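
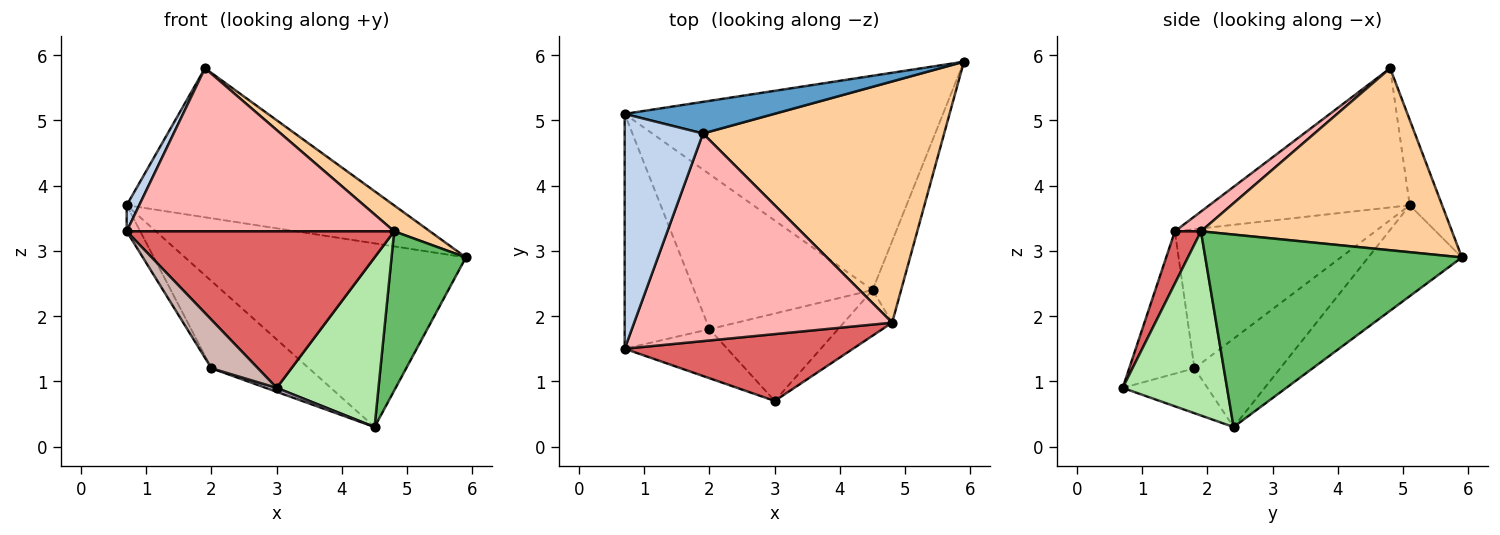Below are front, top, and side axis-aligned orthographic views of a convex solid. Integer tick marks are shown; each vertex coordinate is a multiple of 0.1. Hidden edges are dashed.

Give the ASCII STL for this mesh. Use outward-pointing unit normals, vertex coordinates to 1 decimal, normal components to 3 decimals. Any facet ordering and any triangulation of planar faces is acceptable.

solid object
 facet normal -0.118 0.971 0.206
  outer loop
   vertex 1.9 4.8 5.8
   vertex 5.9 5.9 2.9
   vertex 0.7 5.1 3.7
  endloop
 endfacet
 facet normal -0.870 -0.054 0.490
  outer loop
   vertex 0.7 1.5 3.3
   vertex 1.9 4.8 5.8
   vertex 0.7 5.1 3.7
  endloop
 endfacet
 facet normal -0.212 0.636 -0.742
  outer loop
   vertex 4.5 2.4 0.3
   vertex 0.7 5.1 3.7
   vertex 5.9 5.9 2.9
  endloop
 endfacet
 facet normal 0.600 -0.086 0.795
  outer loop
   vertex 4.8 1.9 3.3
   vertex 5.9 5.9 2.9
   vertex 1.9 4.8 5.8
  endloop
 endfacet
 facet normal 0.951 -0.276 -0.141
  outer loop
   vertex 4.8 1.9 3.3
   vertex 4.5 2.4 0.3
   vertex 5.9 5.9 2.9
  endloop
 endfacet
 facet normal 0.704 -0.686 -0.185
  outer loop
   vertex 4.8 1.9 3.3
   vertex 3.0 0.7 0.9
   vertex 4.5 2.4 0.3
  endloop
 endfacet
 facet normal 0.089 -0.916 0.391
  outer loop
   vertex 4.8 1.9 3.3
   vertex 0.7 1.5 3.3
   vertex 3.0 0.7 0.9
  endloop
 endfacet
 facet normal 0.060 -0.617 0.785
  outer loop
   vertex 4.8 1.9 3.3
   vertex 1.9 4.8 5.8
   vertex 0.7 1.5 3.3
  endloop
 endfacet
 facet normal -0.396 0.450 -0.800
  outer loop
   vertex 2.0 1.8 1.2
   vertex 0.7 5.1 3.7
   vertex 4.5 2.4 0.3
  endloop
 endfacet
 facet normal -0.329 -0.042 -0.943
  outer loop
   vertex 2.0 1.8 1.2
   vertex 4.5 2.4 0.3
   vertex 3.0 0.7 0.9
  endloop
 endfacet
 facet normal -0.853 0.058 -0.520
  outer loop
   vertex 2.0 1.8 1.2
   vertex 0.7 1.5 3.3
   vertex 0.7 5.1 3.7
  endloop
 endfacet
 facet normal -0.702 -0.500 -0.506
  outer loop
   vertex 2.0 1.8 1.2
   vertex 3.0 0.7 0.9
   vertex 0.7 1.5 3.3
  endloop
 endfacet
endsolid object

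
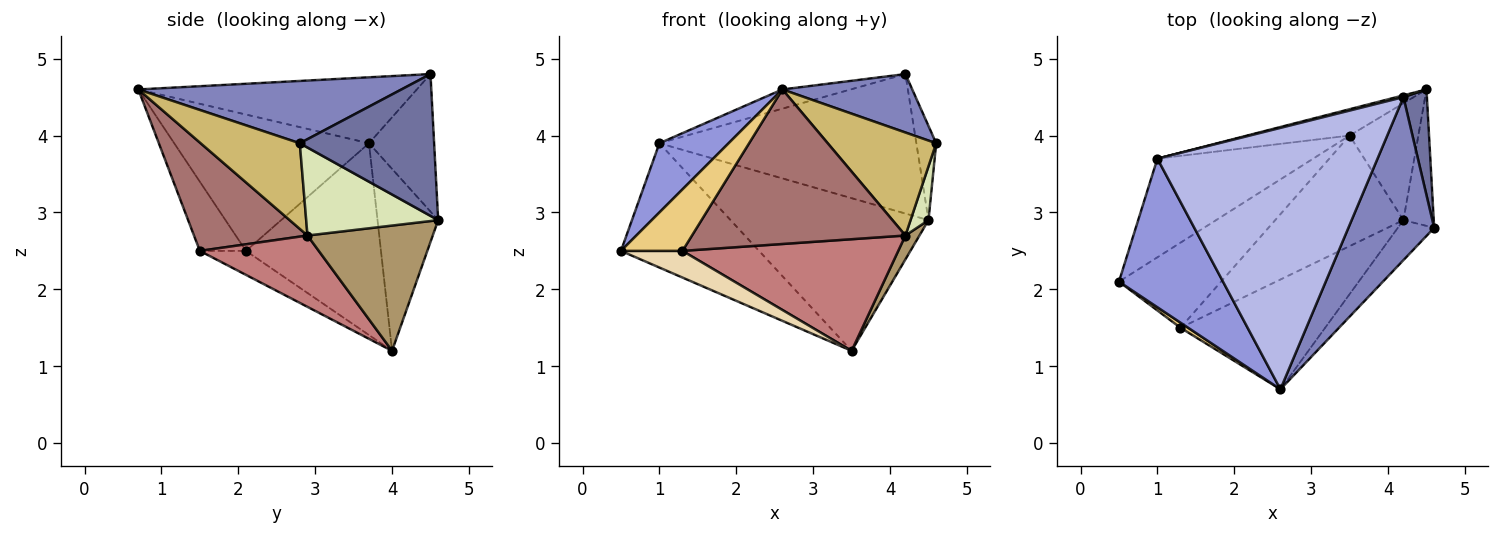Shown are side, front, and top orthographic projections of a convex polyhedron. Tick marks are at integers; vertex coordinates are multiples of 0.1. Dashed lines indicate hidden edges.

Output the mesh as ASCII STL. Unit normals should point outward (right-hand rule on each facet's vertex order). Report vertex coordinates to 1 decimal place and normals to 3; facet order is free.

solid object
 facet normal 0.976 0.144 0.162
  outer loop
   vertex 4.2 4.5 4.8
   vertex 4.6 2.8 3.9
   vertex 4.5 4.6 2.9
  endloop
 endfacet
 facet normal 0.564 -0.279 0.777
  outer loop
   vertex 2.6 0.7 4.6
   vertex 4.6 2.8 3.9
   vertex 4.2 4.5 4.8
  endloop
 endfacet
 facet normal -0.765 -0.272 0.584
  outer loop
   vertex 1.0 3.7 3.9
   vertex 0.5 2.1 2.5
   vertex 2.6 0.7 4.6
  endloop
 endfacet
 facet normal -0.286 0.070 0.956
  outer loop
   vertex 1.0 3.7 3.9
   vertex 2.6 0.7 4.6
   vertex 4.2 4.5 4.8
  endloop
 endfacet
 facet normal -0.608 0.622 -0.494
  outer loop
   vertex 1.0 3.7 3.9
   vertex 3.5 4.0 1.2
   vertex 0.5 2.1 2.5
  endloop
 endfacet
 facet normal -0.246 0.969 0.012
  outer loop
   vertex 1.0 3.7 3.9
   vertex 4.2 4.5 4.8
   vertex 4.5 4.6 2.9
  endloop
 endfacet
 facet normal -0.289 0.943 -0.163
  outer loop
   vertex 1.0 3.7 3.9
   vertex 4.5 4.6 2.9
   vertex 3.5 4.0 1.2
  endloop
 endfacet
 facet normal 0.938 -0.127 -0.323
  outer loop
   vertex 4.2 2.9 2.7
   vertex 4.5 4.6 2.9
   vertex 4.6 2.8 3.9
  endloop
 endfacet
 facet normal 0.872 -0.098 -0.479
  outer loop
   vertex 4.2 2.9 2.7
   vertex 3.5 4.0 1.2
   vertex 4.5 4.6 2.9
  endloop
 endfacet
 facet normal 0.649 -0.710 -0.275
  outer loop
   vertex 4.2 2.9 2.7
   vertex 4.6 2.8 3.9
   vertex 2.6 0.7 4.6
  endloop
 endfacet
 facet normal -0.599 -0.798 0.067
  outer loop
   vertex 1.3 1.5 2.5
   vertex 2.6 0.7 4.6
   vertex 0.5 2.1 2.5
  endloop
 endfacet
 facet normal -0.219 -0.292 -0.931
  outer loop
   vertex 1.3 1.5 2.5
   vertex 0.5 2.1 2.5
   vertex 3.5 4.0 1.2
  endloop
 endfacet
 facet normal 0.398 -0.748 -0.531
  outer loop
   vertex 1.3 1.5 2.5
   vertex 4.2 2.9 2.7
   vertex 2.6 0.7 4.6
  endloop
 endfacet
 facet normal 0.365 -0.662 -0.655
  outer loop
   vertex 1.3 1.5 2.5
   vertex 3.5 4.0 1.2
   vertex 4.2 2.9 2.7
  endloop
 endfacet
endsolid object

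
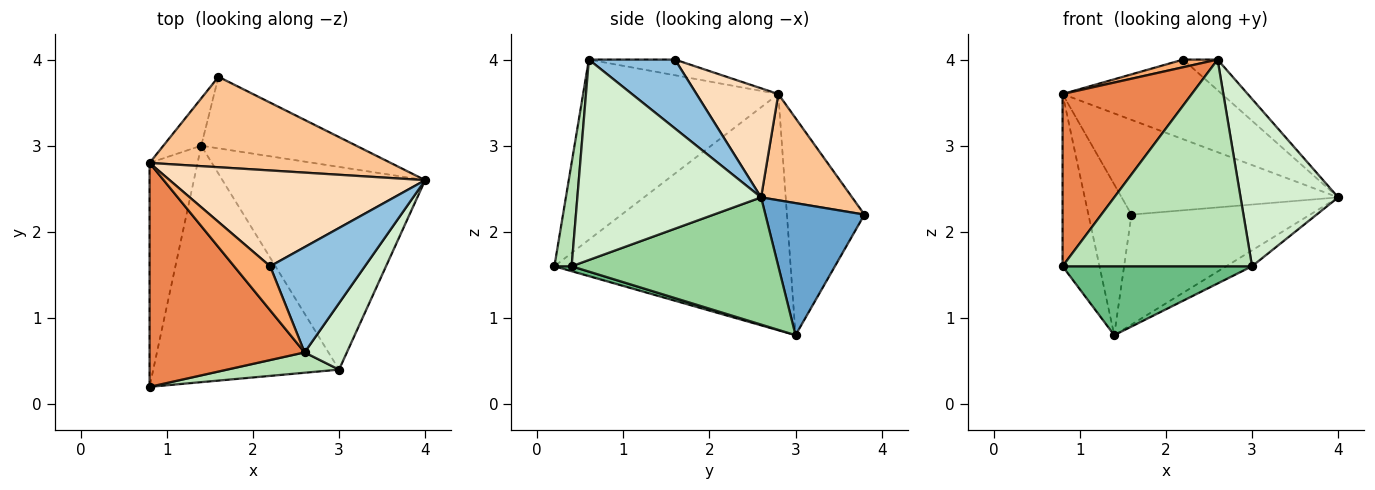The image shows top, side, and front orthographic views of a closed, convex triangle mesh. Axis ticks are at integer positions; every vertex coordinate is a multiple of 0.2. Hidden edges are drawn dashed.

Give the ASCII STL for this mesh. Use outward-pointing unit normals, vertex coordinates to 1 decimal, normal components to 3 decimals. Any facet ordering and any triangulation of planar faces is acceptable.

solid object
 facet normal 0.421 0.760 -0.495
  outer loop
   vertex 1.4 3.0 0.8
   vertex 1.6 3.8 2.2
   vertex 4.0 2.6 2.4
  endloop
 endfacet
 facet normal 0.573 0.229 0.787
  outer loop
   vertex 2.6 0.6 4.0
   vertex 4.0 2.6 2.4
   vertex 2.2 1.6 4.0
  endloop
 endfacet
 facet normal -0.969 0.151 -0.197
  outer loop
   vertex 0.8 2.8 3.6
   vertex 1.4 3.0 0.8
   vertex 0.8 0.2 1.6
  endloop
 endfacet
 facet normal -0.864 0.480 -0.151
  outer loop
   vertex 0.8 2.8 3.6
   vertex 1.6 3.8 2.2
   vertex 1.4 3.0 0.8
  endloop
 endfacet
 facet normal -0.678 -0.448 0.583
  outer loop
   vertex 0.8 2.8 3.6
   vertex 0.8 0.2 1.6
   vertex 2.6 0.6 4.0
  endloop
 endfacet
 facet normal -0.394 -0.157 0.906
  outer loop
   vertex 0.8 2.8 3.6
   vertex 2.6 0.6 4.0
   vertex 2.2 1.6 4.0
  endloop
 endfacet
 facet normal 0.291 0.692 0.661
  outer loop
   vertex 0.8 2.8 3.6
   vertex 4.0 2.6 2.4
   vertex 1.6 3.8 2.2
  endloop
 endfacet
 facet normal 0.312 0.607 0.731
  outer loop
   vertex 0.8 2.8 3.6
   vertex 2.2 1.6 4.0
   vertex 4.0 2.6 2.4
  endloop
 endfacet
 facet normal 0.025 -0.280 -0.960
  outer loop
   vertex 3.0 0.4 1.6
   vertex 0.8 0.2 1.6
   vertex 1.4 3.0 0.8
  endloop
 endfacet
 facet normal 0.530 0.066 -0.845
  outer loop
   vertex 3.0 0.4 1.6
   vertex 1.4 3.0 0.8
   vertex 4.0 2.6 2.4
  endloop
 endfacet
 facet normal 0.090 -0.991 0.098
  outer loop
   vertex 3.0 0.4 1.6
   vertex 2.6 0.6 4.0
   vertex 0.8 0.2 1.6
  endloop
 endfacet
 facet normal 0.868 -0.461 0.183
  outer loop
   vertex 3.0 0.4 1.6
   vertex 4.0 2.6 2.4
   vertex 2.6 0.6 4.0
  endloop
 endfacet
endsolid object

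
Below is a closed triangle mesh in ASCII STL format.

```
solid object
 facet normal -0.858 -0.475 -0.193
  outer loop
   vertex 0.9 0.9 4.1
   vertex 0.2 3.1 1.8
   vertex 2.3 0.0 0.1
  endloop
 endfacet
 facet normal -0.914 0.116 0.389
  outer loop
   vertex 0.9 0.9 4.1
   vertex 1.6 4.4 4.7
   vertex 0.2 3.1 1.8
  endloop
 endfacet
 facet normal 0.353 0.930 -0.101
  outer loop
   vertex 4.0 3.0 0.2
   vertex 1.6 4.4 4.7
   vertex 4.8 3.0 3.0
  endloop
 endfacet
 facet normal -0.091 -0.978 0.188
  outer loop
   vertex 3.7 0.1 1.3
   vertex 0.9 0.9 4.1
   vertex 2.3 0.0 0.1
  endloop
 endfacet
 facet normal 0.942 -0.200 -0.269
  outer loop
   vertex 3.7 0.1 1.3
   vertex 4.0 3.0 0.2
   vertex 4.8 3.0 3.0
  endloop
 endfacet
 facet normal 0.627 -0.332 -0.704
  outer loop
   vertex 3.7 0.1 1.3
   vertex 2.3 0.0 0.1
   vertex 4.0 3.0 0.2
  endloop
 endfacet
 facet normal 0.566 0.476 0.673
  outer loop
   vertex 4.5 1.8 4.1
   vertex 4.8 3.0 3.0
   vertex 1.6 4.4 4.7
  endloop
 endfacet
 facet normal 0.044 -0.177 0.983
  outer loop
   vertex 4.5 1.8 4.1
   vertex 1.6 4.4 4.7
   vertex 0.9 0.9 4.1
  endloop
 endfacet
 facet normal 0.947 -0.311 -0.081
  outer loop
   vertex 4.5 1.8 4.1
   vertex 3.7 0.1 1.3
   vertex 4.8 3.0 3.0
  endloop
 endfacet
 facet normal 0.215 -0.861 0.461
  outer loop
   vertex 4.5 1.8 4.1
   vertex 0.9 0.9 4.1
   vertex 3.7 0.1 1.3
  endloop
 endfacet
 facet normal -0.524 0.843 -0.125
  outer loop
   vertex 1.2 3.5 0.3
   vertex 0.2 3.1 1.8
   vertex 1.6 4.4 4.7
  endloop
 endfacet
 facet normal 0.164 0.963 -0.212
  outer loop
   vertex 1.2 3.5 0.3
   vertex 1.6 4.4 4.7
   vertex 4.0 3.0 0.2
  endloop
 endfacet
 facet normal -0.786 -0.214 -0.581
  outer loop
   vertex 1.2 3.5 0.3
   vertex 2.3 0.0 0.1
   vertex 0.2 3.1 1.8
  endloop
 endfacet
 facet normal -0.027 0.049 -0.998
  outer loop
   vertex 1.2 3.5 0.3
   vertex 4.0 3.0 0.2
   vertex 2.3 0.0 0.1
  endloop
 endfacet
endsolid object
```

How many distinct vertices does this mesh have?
9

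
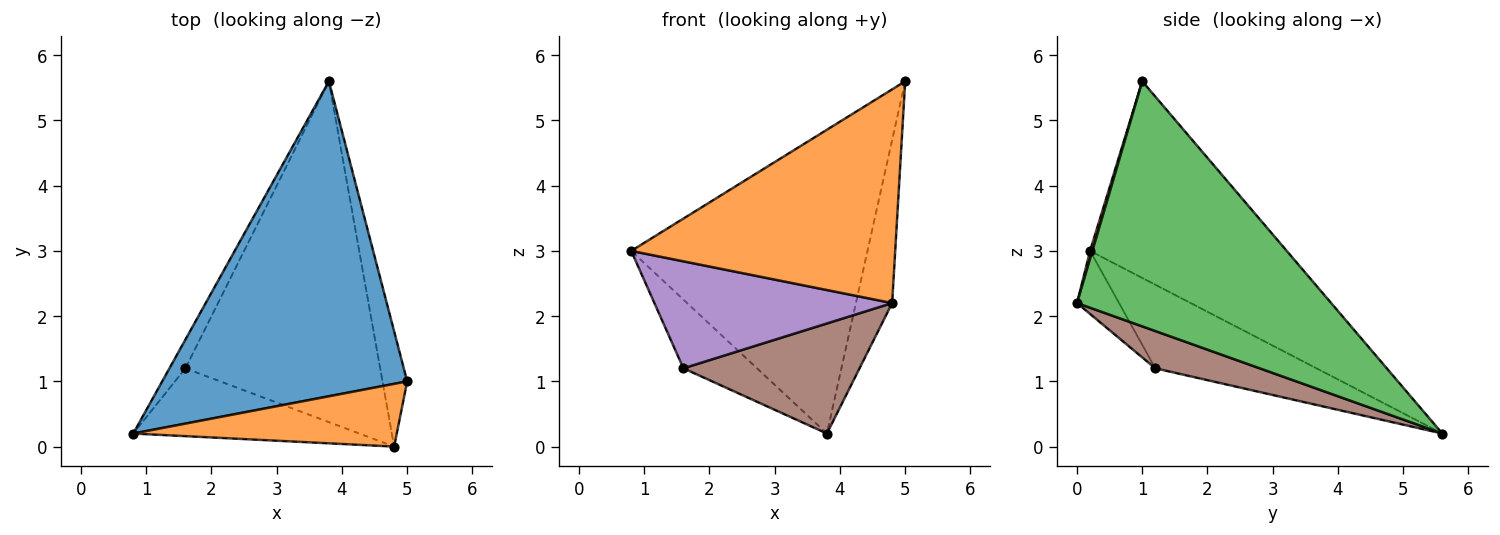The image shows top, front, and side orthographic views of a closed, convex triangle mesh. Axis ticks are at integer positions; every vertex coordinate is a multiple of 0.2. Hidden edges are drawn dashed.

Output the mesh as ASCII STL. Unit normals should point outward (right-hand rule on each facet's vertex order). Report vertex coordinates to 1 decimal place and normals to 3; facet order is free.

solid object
 facet normal -0.500 0.601 0.623
  outer loop
   vertex 3.8 5.6 0.2
   vertex 0.8 0.2 3.0
   vertex 5.0 1.0 5.6
  endloop
 endfacet
 facet normal 0.008 -0.959 0.282
  outer loop
   vertex 4.8 0.0 2.2
   vertex 5.0 1.0 5.6
   vertex 0.8 0.2 3.0
  endloop
 endfacet
 facet normal 0.985 0.140 -0.099
  outer loop
   vertex 4.8 0.0 2.2
   vertex 3.8 5.6 0.2
   vertex 5.0 1.0 5.6
  endloop
 endfacet
 facet normal -0.896 0.409 -0.171
  outer loop
   vertex 1.6 1.2 1.2
   vertex 0.8 0.2 3.0
   vertex 3.8 5.6 0.2
  endloop
 endfacet
 facet normal -0.148 -0.835 -0.530
  outer loop
   vertex 1.6 1.2 1.2
   vertex 4.8 0.0 2.2
   vertex 0.8 0.2 3.0
  endloop
 endfacet
 facet normal 0.179 -0.302 -0.936
  outer loop
   vertex 1.6 1.2 1.2
   vertex 3.8 5.6 0.2
   vertex 4.8 0.0 2.2
  endloop
 endfacet
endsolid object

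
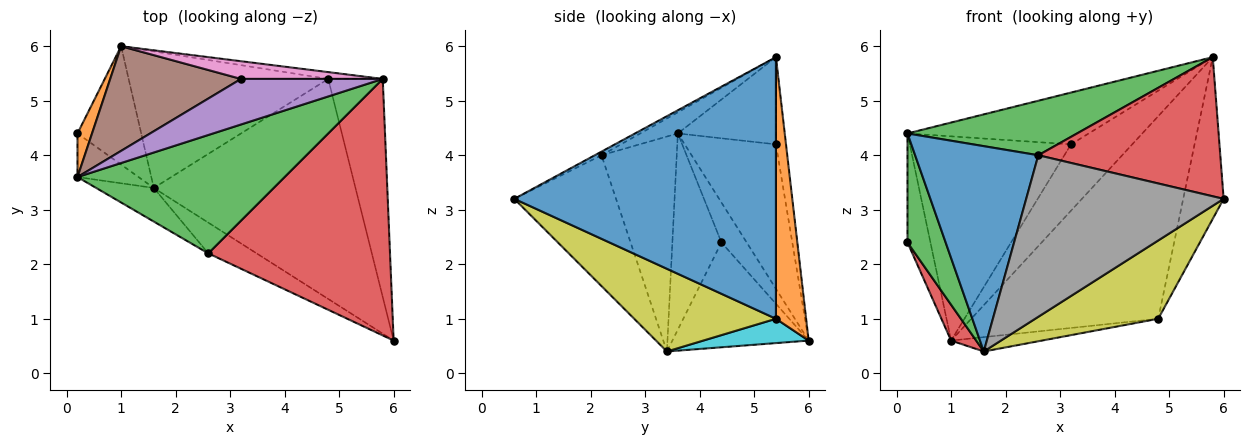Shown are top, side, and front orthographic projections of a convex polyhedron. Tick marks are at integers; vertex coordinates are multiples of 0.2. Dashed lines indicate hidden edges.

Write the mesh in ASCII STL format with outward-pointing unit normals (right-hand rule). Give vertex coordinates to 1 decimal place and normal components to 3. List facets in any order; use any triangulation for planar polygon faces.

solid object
 facet normal 0.968 0.150 -0.202
  outer loop
   vertex 4.8 5.4 1.0
   vertex 5.8 5.4 5.8
   vertex 6.0 0.6 3.2
  endloop
 endfacet
 facet normal 0.159 0.987 -0.033
  outer loop
   vertex 4.8 5.4 1.0
   vertex 1.0 6.0 0.6
   vertex 5.8 5.4 5.8
  endloop
 endfacet
 facet normal -0.092 -0.417 0.904
  outer loop
   vertex 2.6 2.2 4.0
   vertex 5.8 5.4 5.8
   vertex 0.2 3.6 4.4
  endloop
 endfacet
 facet normal -0.018 -0.477 0.879
  outer loop
   vertex 2.6 2.2 4.0
   vertex 6.0 0.6 3.2
   vertex 5.8 5.4 5.8
  endloop
 endfacet
 facet normal -0.377 0.696 0.612
  outer loop
   vertex 3.2 5.4 4.2
   vertex 0.2 3.6 4.4
   vertex 5.8 5.4 5.8
  endloop
 endfacet
 facet normal -0.450 0.795 0.407
  outer loop
   vertex 3.2 5.4 4.2
   vertex 1.0 6.0 0.6
   vertex 0.2 3.6 4.4
  endloop
 endfacet
 facet normal -0.157 0.954 0.255
  outer loop
   vertex 3.2 5.4 4.2
   vertex 5.8 5.4 5.8
   vertex 1.0 6.0 0.6
  endloop
 endfacet
 facet normal -0.452 -0.876 -0.167
  outer loop
   vertex 1.6 3.4 0.4
   vertex 6.0 0.6 3.2
   vertex 2.6 2.2 4.0
  endloop
 endfacet
 facet normal 0.360 -0.313 -0.879
  outer loop
   vertex 1.6 3.4 0.4
   vertex 4.8 5.4 1.0
   vertex 6.0 0.6 3.2
  endloop
 endfacet
 facet normal 0.120 0.104 -0.987
  outer loop
   vertex 1.6 3.4 0.4
   vertex 1.0 6.0 0.6
   vertex 4.8 5.4 1.0
  endloop
 endfacet
 facet normal -0.516 -0.845 -0.138
  outer loop
   vertex 1.6 3.4 0.4
   vertex 2.6 2.2 4.0
   vertex 0.2 3.6 4.4
  endloop
 endfacet
 facet normal -0.715 0.650 0.260
  outer loop
   vertex 0.2 4.4 2.4
   vertex 0.2 3.6 4.4
   vertex 1.0 6.0 0.6
  endloop
 endfacet
 facet normal -0.767 -0.596 -0.238
  outer loop
   vertex 0.2 4.4 2.4
   vertex 1.6 3.4 0.4
   vertex 0.2 3.6 4.4
  endloop
 endfacet
 facet normal -0.844 -0.155 -0.513
  outer loop
   vertex 0.2 4.4 2.4
   vertex 1.0 6.0 0.6
   vertex 1.6 3.4 0.4
  endloop
 endfacet
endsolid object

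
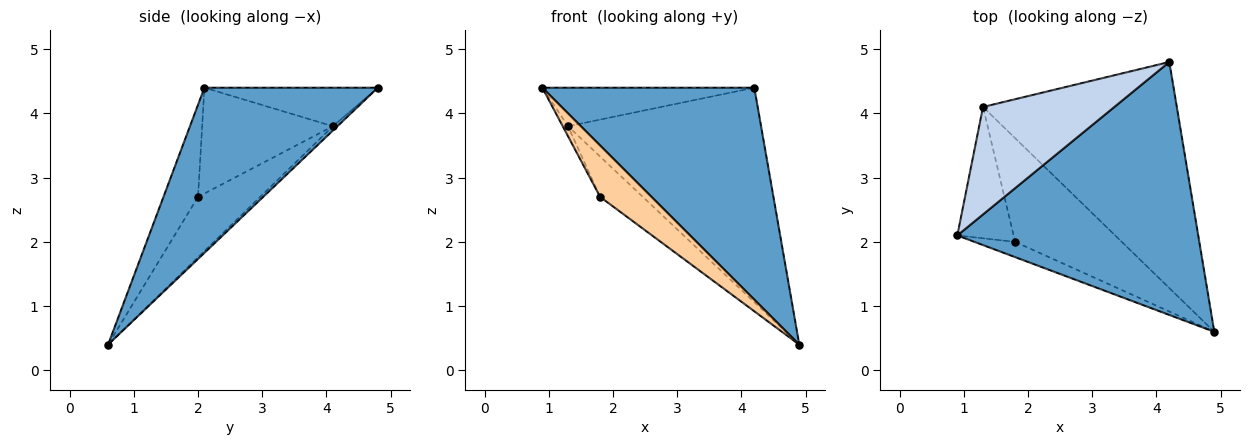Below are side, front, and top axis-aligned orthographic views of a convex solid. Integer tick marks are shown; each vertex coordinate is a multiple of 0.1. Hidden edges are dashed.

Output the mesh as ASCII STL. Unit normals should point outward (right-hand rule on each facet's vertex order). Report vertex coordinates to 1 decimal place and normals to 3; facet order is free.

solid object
 facet normal 0.465 -0.569 0.678
  outer loop
   vertex 4.2 4.8 4.4
   vertex 0.9 2.1 4.4
   vertex 4.9 0.6 0.4
  endloop
 endfacet
 facet normal -0.266 0.325 0.907
  outer loop
   vertex 1.3 4.1 3.8
   vertex 0.9 2.1 4.4
   vertex 4.2 4.8 4.4
  endloop
 endfacet
 facet normal -0.016 0.688 -0.725
  outer loop
   vertex 1.3 4.1 3.8
   vertex 4.2 4.8 4.4
   vertex 4.9 0.6 0.4
  endloop
 endfacet
 facet normal -0.541 -0.806 -0.239
  outer loop
   vertex 1.8 2.0 2.7
   vertex 4.9 0.6 0.4
   vertex 0.9 2.1 4.4
  endloop
 endfacet
 facet normal -0.882 0.036 -0.469
  outer loop
   vertex 1.8 2.0 2.7
   vertex 0.9 2.1 4.4
   vertex 1.3 4.1 3.8
  endloop
 endfacet
 facet normal -0.467 0.321 -0.824
  outer loop
   vertex 1.8 2.0 2.7
   vertex 1.3 4.1 3.8
   vertex 4.9 0.6 0.4
  endloop
 endfacet
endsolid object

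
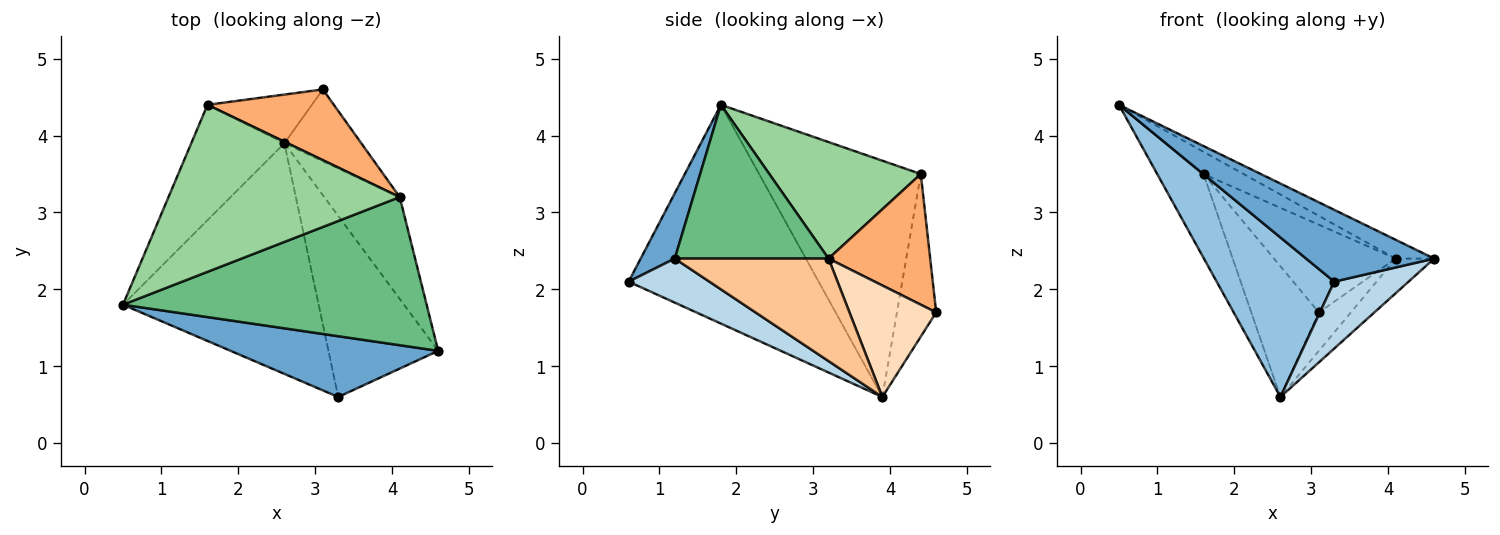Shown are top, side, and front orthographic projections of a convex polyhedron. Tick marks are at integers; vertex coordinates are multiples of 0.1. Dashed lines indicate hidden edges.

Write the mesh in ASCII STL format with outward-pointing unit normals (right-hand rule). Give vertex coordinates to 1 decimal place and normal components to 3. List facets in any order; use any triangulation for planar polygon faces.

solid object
 facet normal 0.199 -0.748 0.633
  outer loop
   vertex 3.3 0.6 2.1
   vertex 4.6 1.2 2.4
   vertex 0.5 1.8 4.4
  endloop
 endfacet
 facet normal -0.677 -0.419 -0.605
  outer loop
   vertex 3.3 0.6 2.1
   vertex 0.5 1.8 4.4
   vertex 2.6 3.9 0.6
  endloop
 endfacet
 facet normal 0.352 -0.324 -0.878
  outer loop
   vertex 3.3 0.6 2.1
   vertex 2.6 3.9 0.6
   vertex 4.6 1.2 2.4
  endloop
 endfacet
 facet normal -0.899 0.258 -0.354
  outer loop
   vertex 1.6 4.4 3.5
   vertex 2.6 3.9 0.6
   vertex 0.5 1.8 4.4
  endloop
 endfacet
 facet normal -0.478 0.823 -0.307
  outer loop
   vertex 1.6 4.4 3.5
   vertex 3.1 4.6 1.7
   vertex 2.6 3.9 0.6
  endloop
 endfacet
 facet normal 0.545 0.653 0.527
  outer loop
   vertex 4.1 3.2 2.4
   vertex 3.1 4.6 1.7
   vertex 1.6 4.4 3.5
  endloop
 endfacet
 facet normal 0.789 0.197 -0.581
  outer loop
   vertex 4.1 3.2 2.4
   vertex 4.6 1.2 2.4
   vertex 2.6 3.9 0.6
  endloop
 endfacet
 facet normal 0.788 0.291 -0.543
  outer loop
   vertex 4.1 3.2 2.4
   vertex 2.6 3.9 0.6
   vertex 3.1 4.6 1.7
  endloop
 endfacet
 facet normal 0.449 0.112 0.887
  outer loop
   vertex 4.1 3.2 2.4
   vertex 0.5 1.8 4.4
   vertex 4.6 1.2 2.4
  endloop
 endfacet
 facet normal 0.447 0.118 0.887
  outer loop
   vertex 4.1 3.2 2.4
   vertex 1.6 4.4 3.5
   vertex 0.5 1.8 4.4
  endloop
 endfacet
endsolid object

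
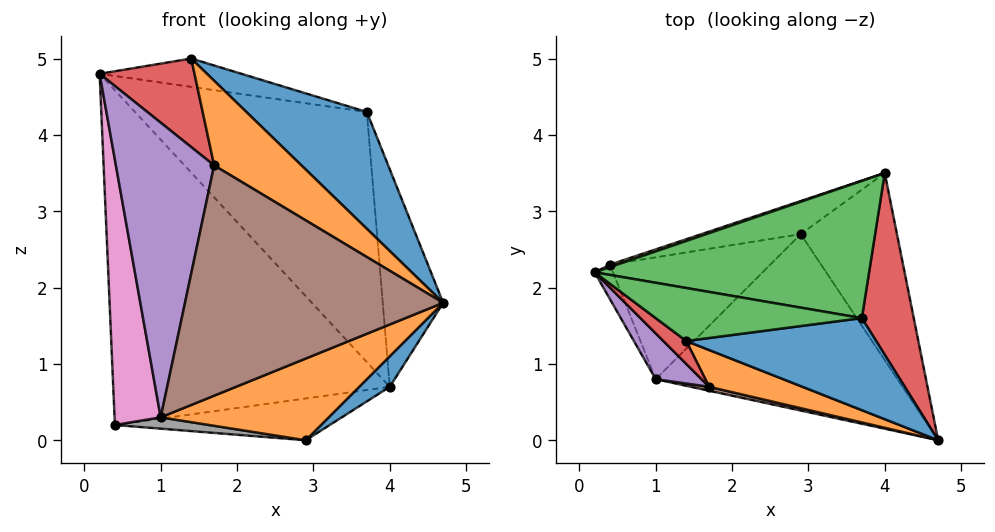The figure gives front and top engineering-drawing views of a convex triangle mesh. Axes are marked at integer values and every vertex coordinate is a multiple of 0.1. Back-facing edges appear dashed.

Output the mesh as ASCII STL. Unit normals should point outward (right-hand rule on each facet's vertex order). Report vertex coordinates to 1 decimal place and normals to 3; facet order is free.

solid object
 facet normal 0.598 -0.129 -0.791
  outer loop
   vertex 2.9 2.7 0.0
   vertex 4.0 3.5 0.7
   vertex 4.7 0.0 1.8
  endloop
 endfacet
 facet normal 0.267 -0.405 -0.874
  outer loop
   vertex 1.0 0.8 0.3
   vertex 2.9 2.7 0.0
   vertex 4.7 0.0 1.8
  endloop
 endfacet
 facet normal 0.214 0.856 0.470
  outer loop
   vertex 3.7 1.6 4.3
   vertex 4.0 3.5 0.7
   vertex 0.2 2.2 4.8
  endloop
 endfacet
 facet normal 0.943 0.256 0.214
  outer loop
   vertex 3.7 1.6 4.3
   vertex 4.7 0.0 1.8
   vertex 4.0 3.5 0.7
  endloop
 endfacet
 facet normal -0.654 -0.747 0.116
  outer loop
   vertex 1.7 0.7 3.6
   vertex 0.2 2.2 4.8
   vertex 1.0 0.8 0.3
  endloop
 endfacet
 facet normal -0.218 -0.976 0.017
  outer loop
   vertex 1.7 0.7 3.6
   vertex 1.0 0.8 0.3
   vertex 4.7 0.0 1.8
  endloop
 endfacet
 facet normal -0.926 -0.374 -0.048
  outer loop
   vertex 0.4 2.3 0.2
   vertex 1.0 0.8 0.3
   vertex 0.2 2.2 4.8
  endloop
 endfacet
 facet normal -0.065 -0.092 -0.994
  outer loop
   vertex 0.4 2.3 0.2
   vertex 2.9 2.7 0.0
   vertex 1.0 0.8 0.3
  endloop
 endfacet
 facet normal -0.317 0.948 0.007
  outer loop
   vertex 0.4 2.3 0.2
   vertex 0.2 2.2 4.8
   vertex 4.0 3.5 0.7
  endloop
 endfacet
 facet normal -0.172 0.772 -0.612
  outer loop
   vertex 0.4 2.3 0.2
   vertex 4.0 3.5 0.7
   vertex 2.9 2.7 0.0
  endloop
 endfacet
 facet normal 0.279 -0.754 0.594
  outer loop
   vertex 1.4 1.3 5.0
   vertex 4.7 0.0 1.8
   vertex 3.7 1.6 4.3
  endloop
 endfacet
 facet normal 0.025 -0.917 0.398
  outer loop
   vertex 1.4 1.3 5.0
   vertex 1.7 0.7 3.6
   vertex 4.7 0.0 1.8
  endloop
 endfacet
 facet normal 0.203 0.462 0.863
  outer loop
   vertex 1.4 1.3 5.0
   vertex 3.7 1.6 4.3
   vertex 0.2 2.2 4.8
  endloop
 endfacet
 facet normal -0.609 -0.768 0.199
  outer loop
   vertex 1.4 1.3 5.0
   vertex 0.2 2.2 4.8
   vertex 1.7 0.7 3.6
  endloop
 endfacet
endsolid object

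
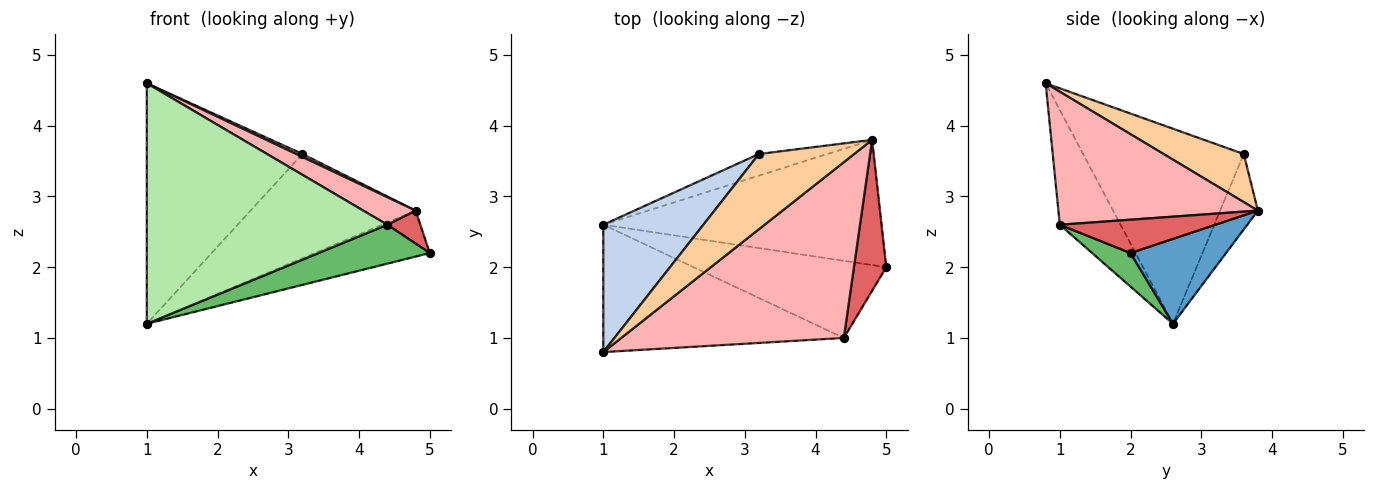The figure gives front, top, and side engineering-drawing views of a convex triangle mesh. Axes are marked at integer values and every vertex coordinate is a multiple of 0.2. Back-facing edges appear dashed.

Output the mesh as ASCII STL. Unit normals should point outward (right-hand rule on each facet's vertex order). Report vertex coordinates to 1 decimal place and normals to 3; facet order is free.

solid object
 facet normal 0.275 0.331 -0.902
  outer loop
   vertex 4.8 3.8 2.8
   vertex 5.0 2.0 2.2
   vertex 1.0 2.6 1.2
  endloop
 endfacet
 facet normal -0.674 0.653 0.346
  outer loop
   vertex 3.2 3.6 3.6
   vertex 1.0 2.6 1.2
   vertex 1.0 0.8 4.6
  endloop
 endfacet
 facet normal -0.218 0.956 -0.198
  outer loop
   vertex 3.2 3.6 3.6
   vertex 4.8 3.8 2.8
   vertex 1.0 2.6 1.2
  endloop
 endfacet
 facet normal 0.450 -0.035 0.892
  outer loop
   vertex 3.2 3.6 3.6
   vertex 1.0 0.8 4.6
   vertex 4.8 3.8 2.8
  endloop
 endfacet
 facet normal 0.154 -0.445 -0.882
  outer loop
   vertex 4.4 1.0 2.6
   vertex 1.0 2.6 1.2
   vertex 5.0 2.0 2.2
  endloop
 endfacet
 facet normal -0.218 -0.863 -0.457
  outer loop
   vertex 4.4 1.0 2.6
   vertex 1.0 0.8 4.6
   vertex 1.0 2.6 1.2
  endloop
 endfacet
 facet normal 0.710 -0.151 0.688
  outer loop
   vertex 4.4 1.0 2.6
   vertex 5.0 2.0 2.2
   vertex 4.8 3.8 2.8
  endloop
 endfacet
 facet normal 0.508 -0.133 0.851
  outer loop
   vertex 4.4 1.0 2.6
   vertex 4.8 3.8 2.8
   vertex 1.0 0.8 4.6
  endloop
 endfacet
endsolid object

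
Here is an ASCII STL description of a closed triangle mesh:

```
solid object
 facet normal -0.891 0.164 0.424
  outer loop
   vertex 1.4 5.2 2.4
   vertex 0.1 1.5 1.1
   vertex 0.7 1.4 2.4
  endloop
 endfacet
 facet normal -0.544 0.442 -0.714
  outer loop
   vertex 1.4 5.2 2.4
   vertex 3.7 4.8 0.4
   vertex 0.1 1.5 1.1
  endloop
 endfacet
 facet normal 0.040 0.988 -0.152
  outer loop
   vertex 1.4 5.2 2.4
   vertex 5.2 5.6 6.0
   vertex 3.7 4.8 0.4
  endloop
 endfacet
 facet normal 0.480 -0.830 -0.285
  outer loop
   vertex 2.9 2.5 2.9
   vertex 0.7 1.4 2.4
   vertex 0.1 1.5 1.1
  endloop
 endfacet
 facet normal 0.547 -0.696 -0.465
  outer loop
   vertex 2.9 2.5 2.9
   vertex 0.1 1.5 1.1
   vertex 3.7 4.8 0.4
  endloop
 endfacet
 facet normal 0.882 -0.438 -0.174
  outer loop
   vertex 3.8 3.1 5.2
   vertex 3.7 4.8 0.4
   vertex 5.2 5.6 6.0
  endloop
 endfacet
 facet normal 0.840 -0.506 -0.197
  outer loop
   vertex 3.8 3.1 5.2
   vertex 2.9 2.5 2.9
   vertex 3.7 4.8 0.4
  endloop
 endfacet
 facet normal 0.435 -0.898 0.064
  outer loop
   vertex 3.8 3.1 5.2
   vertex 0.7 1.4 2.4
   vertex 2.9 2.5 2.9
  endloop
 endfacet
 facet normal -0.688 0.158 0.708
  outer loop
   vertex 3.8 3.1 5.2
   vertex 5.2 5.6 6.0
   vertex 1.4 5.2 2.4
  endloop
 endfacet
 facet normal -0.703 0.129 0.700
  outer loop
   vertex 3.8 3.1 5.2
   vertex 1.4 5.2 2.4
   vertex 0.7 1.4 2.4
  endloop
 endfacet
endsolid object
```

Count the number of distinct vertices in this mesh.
7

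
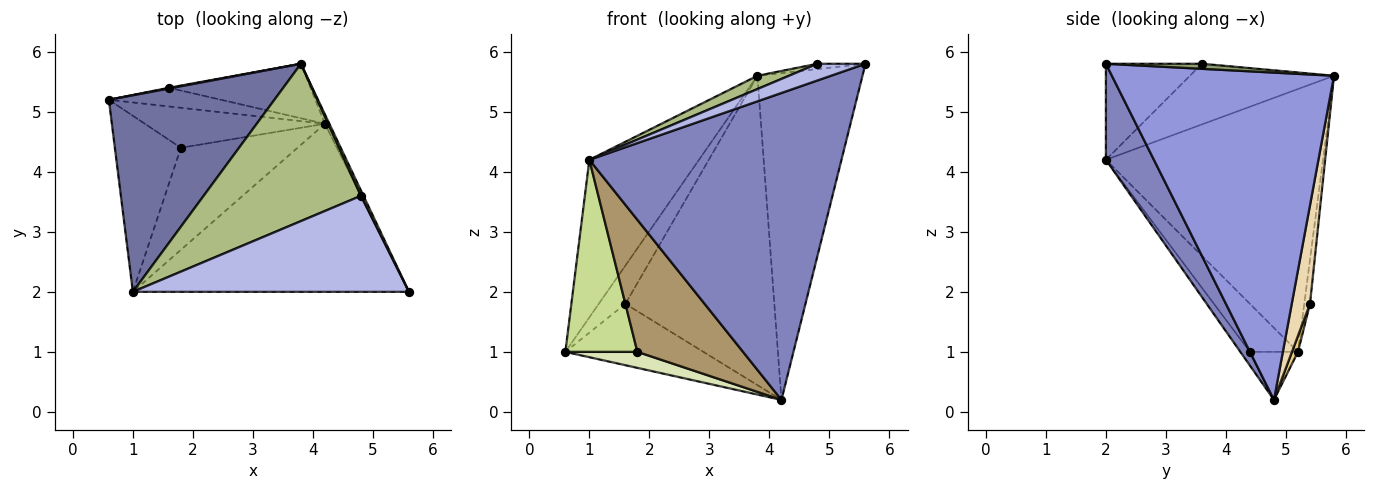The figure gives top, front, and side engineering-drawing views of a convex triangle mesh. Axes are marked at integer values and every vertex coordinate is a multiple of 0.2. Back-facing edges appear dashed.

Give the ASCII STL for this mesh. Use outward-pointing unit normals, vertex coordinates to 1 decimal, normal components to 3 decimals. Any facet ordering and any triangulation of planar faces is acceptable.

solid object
 facet normal -0.778 0.393 0.490
  outer loop
   vertex 3.8 5.8 5.6
   vertex 0.6 5.2 1.0
   vertex 1.0 2.0 4.2
  endloop
 endfacet
 facet normal 0.165 -0.865 -0.474
  outer loop
   vertex 4.2 4.8 0.2
   vertex 5.6 2.0 5.8
   vertex 1.0 2.0 4.2
  endloop
 endfacet
 facet normal 0.904 0.428 -0.012
  outer loop
   vertex 4.2 4.8 0.2
   vertex 3.8 5.8 5.6
   vertex 5.6 2.0 5.8
  endloop
 endfacet
 facet normal -0.324 -0.162 0.932
  outer loop
   vertex 4.8 3.6 5.8
   vertex 1.0 2.0 4.2
   vertex 5.6 2.0 5.8
  endloop
 endfacet
 facet normal 0.816 0.408 0.408
  outer loop
   vertex 4.8 3.6 5.8
   vertex 5.6 2.0 5.8
   vertex 3.8 5.8 5.6
  endloop
 endfacet
 facet normal -0.359 -0.078 0.930
  outer loop
   vertex 4.8 3.6 5.8
   vertex 3.8 5.8 5.6
   vertex 1.0 2.0 4.2
  endloop
 endfacet
 facet normal -0.441 -0.662 -0.606
  outer loop
   vertex 1.8 4.4 1.0
   vertex 1.0 2.0 4.2
   vertex 0.6 5.2 1.0
  endloop
 endfacet
 facet normal -0.240 -0.361 -0.901
  outer loop
   vertex 1.8 4.4 1.0
   vertex 0.6 5.2 1.0
   vertex 4.2 4.8 0.2
  endloop
 endfacet
 facet normal -0.072 -0.789 -0.610
  outer loop
   vertex 1.8 4.4 1.0
   vertex 4.2 4.8 0.2
   vertex 1.0 2.0 4.2
  endloop
 endfacet
 facet normal -0.211 0.977 0.019
  outer loop
   vertex 1.6 5.4 1.8
   vertex 0.6 5.2 1.0
   vertex 3.8 5.8 5.6
  endloop
 endfacet
 facet normal 0.042 0.956 -0.291
  outer loop
   vertex 1.6 5.4 1.8
   vertex 4.2 4.8 0.2
   vertex 0.6 5.2 1.0
  endloop
 endfacet
 facet normal 0.120 0.978 -0.172
  outer loop
   vertex 1.6 5.4 1.8
   vertex 3.8 5.8 5.6
   vertex 4.2 4.8 0.2
  endloop
 endfacet
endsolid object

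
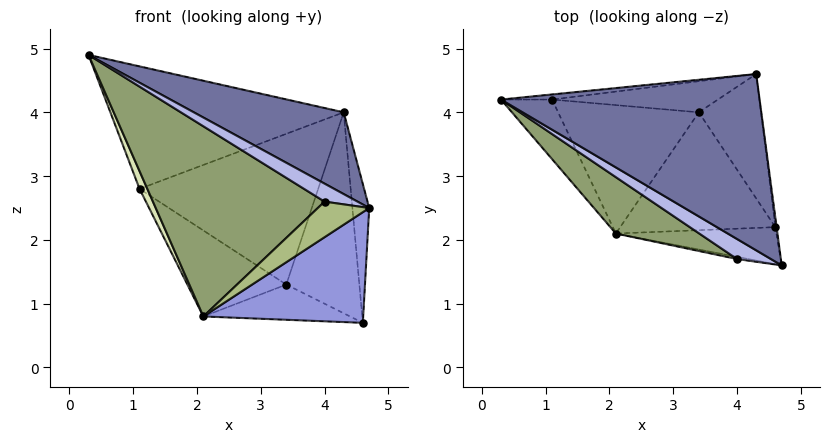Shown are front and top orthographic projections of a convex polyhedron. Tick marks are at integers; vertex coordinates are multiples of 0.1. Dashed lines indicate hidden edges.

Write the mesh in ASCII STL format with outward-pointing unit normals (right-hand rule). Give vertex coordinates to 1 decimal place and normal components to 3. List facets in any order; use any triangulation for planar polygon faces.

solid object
 facet normal 0.239 -0.409 0.881
  outer loop
   vertex 4.3 4.6 4.0
   vertex 0.3 4.2 4.9
   vertex 4.7 1.6 2.5
  endloop
 endfacet
 facet normal 0.991 0.137 -0.009
  outer loop
   vertex 4.6 2.2 0.7
   vertex 4.3 4.6 4.0
   vertex 4.7 1.6 2.5
  endloop
 endfacet
 facet normal 0.025 -0.948 -0.317
  outer loop
   vertex 2.1 2.1 0.8
   vertex 4.6 2.2 0.7
   vertex 4.7 1.6 2.5
  endloop
 endfacet
 facet normal 0.011 -0.668 0.744
  outer loop
   vertex 4.0 1.7 2.6
   vertex 4.7 1.6 2.5
   vertex 0.3 4.2 4.9
  endloop
 endfacet
 facet normal -0.426 -0.867 0.257
  outer loop
   vertex 4.0 1.7 2.6
   vertex 0.3 4.2 4.9
   vertex 2.1 2.1 0.8
  endloop
 endfacet
 facet normal -0.150 -0.987 -0.061
  outer loop
   vertex 4.0 1.7 2.6
   vertex 2.1 2.1 0.8
   vertex 4.7 1.6 2.5
  endloop
 endfacet
 facet normal -0.109 0.993 -0.041
  outer loop
   vertex 1.1 4.2 2.8
   vertex 0.3 4.2 4.9
   vertex 4.3 4.6 4.0
  endloop
 endfacet
 facet normal -0.929 -0.105 -0.354
  outer loop
   vertex 1.1 4.2 2.8
   vertex 2.1 2.1 0.8
   vertex 0.3 4.2 4.9
  endloop
 endfacet
 facet normal -0.050 0.286 -0.957
  outer loop
   vertex 3.4 4.0 1.3
   vertex 4.6 2.2 0.7
   vertex 2.1 2.1 0.8
  endloop
 endfacet
 facet normal -0.443 0.499 -0.745
  outer loop
   vertex 3.4 4.0 1.3
   vertex 2.1 2.1 0.8
   vertex 1.1 4.2 2.8
  endloop
 endfacet
 facet normal 0.711 0.598 -0.370
  outer loop
   vertex 3.4 4.0 1.3
   vertex 4.3 4.6 4.0
   vertex 4.6 2.2 0.7
  endloop
 endfacet
 facet normal -0.047 0.978 -0.202
  outer loop
   vertex 3.4 4.0 1.3
   vertex 1.1 4.2 2.8
   vertex 4.3 4.6 4.0
  endloop
 endfacet
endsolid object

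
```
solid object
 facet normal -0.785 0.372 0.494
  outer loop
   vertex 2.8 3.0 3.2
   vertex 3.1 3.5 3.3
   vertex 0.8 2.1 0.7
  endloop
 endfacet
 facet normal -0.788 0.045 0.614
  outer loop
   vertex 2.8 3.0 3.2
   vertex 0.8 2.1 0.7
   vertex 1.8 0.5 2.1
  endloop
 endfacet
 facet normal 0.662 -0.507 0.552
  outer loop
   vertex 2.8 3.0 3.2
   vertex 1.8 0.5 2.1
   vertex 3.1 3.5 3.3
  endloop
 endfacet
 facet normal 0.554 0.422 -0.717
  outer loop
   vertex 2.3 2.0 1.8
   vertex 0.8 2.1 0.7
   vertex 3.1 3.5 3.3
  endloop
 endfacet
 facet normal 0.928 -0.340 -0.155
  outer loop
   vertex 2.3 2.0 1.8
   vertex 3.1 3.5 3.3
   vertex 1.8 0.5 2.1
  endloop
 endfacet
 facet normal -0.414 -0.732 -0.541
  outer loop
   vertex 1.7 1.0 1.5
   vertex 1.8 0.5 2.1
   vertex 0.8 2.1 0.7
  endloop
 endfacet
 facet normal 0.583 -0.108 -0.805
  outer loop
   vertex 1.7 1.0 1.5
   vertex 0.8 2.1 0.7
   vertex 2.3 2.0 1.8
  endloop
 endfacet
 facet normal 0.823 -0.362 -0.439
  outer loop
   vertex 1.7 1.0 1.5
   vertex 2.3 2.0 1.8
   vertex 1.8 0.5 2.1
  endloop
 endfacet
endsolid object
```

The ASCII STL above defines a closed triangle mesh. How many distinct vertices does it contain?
6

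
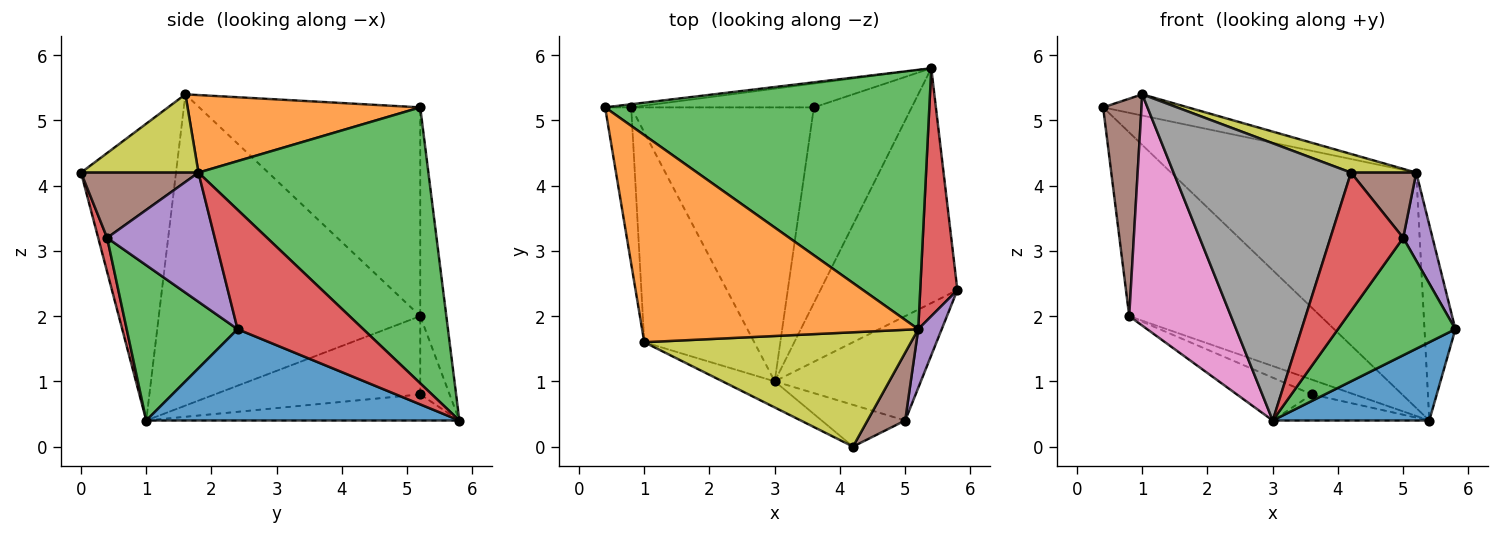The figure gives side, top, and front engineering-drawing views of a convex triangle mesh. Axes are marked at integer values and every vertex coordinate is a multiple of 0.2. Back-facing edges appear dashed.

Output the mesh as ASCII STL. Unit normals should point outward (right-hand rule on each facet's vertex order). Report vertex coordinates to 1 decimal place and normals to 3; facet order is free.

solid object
 facet normal 0.535 -0.267 -0.802
  outer loop
   vertex 5.4 5.8 0.4
   vertex 5.8 2.4 1.8
   vertex 3.0 1.0 0.4
  endloop
 endfacet
 facet normal 0.269 0.098 0.958
  outer loop
   vertex 5.2 1.8 4.2
   vertex 0.4 5.2 5.2
   vertex 1.0 1.6 5.4
  endloop
 endfacet
 facet normal 0.533 0.569 0.626
  outer loop
   vertex 5.2 1.8 4.2
   vertex 5.4 5.8 0.4
   vertex 0.4 5.2 5.2
  endloop
 endfacet
 facet normal 0.929 0.229 0.290
  outer loop
   vertex 5.2 1.8 4.2
   vertex 5.8 2.4 1.8
   vertex 5.4 5.8 0.4
  endloop
 endfacet
 facet normal -0.135 0.991 -0.017
  outer loop
   vertex 0.8 5.2 2.0
   vertex 0.4 5.2 5.2
   vertex 5.4 5.8 0.4
  endloop
 endfacet
 facet normal -0.978 -0.170 -0.122
  outer loop
   vertex 0.8 5.2 2.0
   vertex 1.0 1.6 5.4
   vertex 0.4 5.2 5.2
  endloop
 endfacet
 facet normal -0.885 -0.345 -0.313
  outer loop
   vertex 0.8 5.2 2.0
   vertex 3.0 1.0 0.4
   vertex 1.0 1.6 5.4
  endloop
 endfacet
 facet normal -0.470 -0.879 -0.083
  outer loop
   vertex 4.2 0.0 4.2
   vertex 1.0 1.6 5.4
   vertex 3.0 1.0 0.4
  endloop
 endfacet
 facet normal 0.278 -0.155 0.948
  outer loop
   vertex 4.2 0.0 4.2
   vertex 5.2 1.8 4.2
   vertex 1.0 1.6 5.4
  endloop
 endfacet
 facet normal -0.256 0.128 -0.958
  outer loop
   vertex 3.6 5.2 0.8
   vertex 5.4 5.8 0.4
   vertex 3.0 1.0 0.4
  endloop
 endfacet
 facet normal -0.390 0.142 -0.910
  outer loop
   vertex 3.6 5.2 0.8
   vertex 3.0 1.0 0.4
   vertex 0.8 5.2 2.0
  endloop
 endfacet
 facet normal -0.342 0.495 -0.799
  outer loop
   vertex 3.6 5.2 0.8
   vertex 0.8 5.2 2.0
   vertex 5.4 5.8 0.4
  endloop
 endfacet
 facet normal 0.577 -0.611 -0.543
  outer loop
   vertex 5.0 0.4 3.2
   vertex 3.0 1.0 0.4
   vertex 5.8 2.4 1.8
  endloop
 endfacet
 facet normal 0.117 -0.951 -0.287
  outer loop
   vertex 5.0 0.4 3.2
   vertex 4.2 0.0 4.2
   vertex 3.0 1.0 0.4
  endloop
 endfacet
 facet normal 0.950 -0.259 0.173
  outer loop
   vertex 5.0 0.4 3.2
   vertex 5.8 2.4 1.8
   vertex 5.2 1.8 4.2
  endloop
 endfacet
 facet normal 0.780 -0.433 0.451
  outer loop
   vertex 5.0 0.4 3.2
   vertex 5.2 1.8 4.2
   vertex 4.2 0.0 4.2
  endloop
 endfacet
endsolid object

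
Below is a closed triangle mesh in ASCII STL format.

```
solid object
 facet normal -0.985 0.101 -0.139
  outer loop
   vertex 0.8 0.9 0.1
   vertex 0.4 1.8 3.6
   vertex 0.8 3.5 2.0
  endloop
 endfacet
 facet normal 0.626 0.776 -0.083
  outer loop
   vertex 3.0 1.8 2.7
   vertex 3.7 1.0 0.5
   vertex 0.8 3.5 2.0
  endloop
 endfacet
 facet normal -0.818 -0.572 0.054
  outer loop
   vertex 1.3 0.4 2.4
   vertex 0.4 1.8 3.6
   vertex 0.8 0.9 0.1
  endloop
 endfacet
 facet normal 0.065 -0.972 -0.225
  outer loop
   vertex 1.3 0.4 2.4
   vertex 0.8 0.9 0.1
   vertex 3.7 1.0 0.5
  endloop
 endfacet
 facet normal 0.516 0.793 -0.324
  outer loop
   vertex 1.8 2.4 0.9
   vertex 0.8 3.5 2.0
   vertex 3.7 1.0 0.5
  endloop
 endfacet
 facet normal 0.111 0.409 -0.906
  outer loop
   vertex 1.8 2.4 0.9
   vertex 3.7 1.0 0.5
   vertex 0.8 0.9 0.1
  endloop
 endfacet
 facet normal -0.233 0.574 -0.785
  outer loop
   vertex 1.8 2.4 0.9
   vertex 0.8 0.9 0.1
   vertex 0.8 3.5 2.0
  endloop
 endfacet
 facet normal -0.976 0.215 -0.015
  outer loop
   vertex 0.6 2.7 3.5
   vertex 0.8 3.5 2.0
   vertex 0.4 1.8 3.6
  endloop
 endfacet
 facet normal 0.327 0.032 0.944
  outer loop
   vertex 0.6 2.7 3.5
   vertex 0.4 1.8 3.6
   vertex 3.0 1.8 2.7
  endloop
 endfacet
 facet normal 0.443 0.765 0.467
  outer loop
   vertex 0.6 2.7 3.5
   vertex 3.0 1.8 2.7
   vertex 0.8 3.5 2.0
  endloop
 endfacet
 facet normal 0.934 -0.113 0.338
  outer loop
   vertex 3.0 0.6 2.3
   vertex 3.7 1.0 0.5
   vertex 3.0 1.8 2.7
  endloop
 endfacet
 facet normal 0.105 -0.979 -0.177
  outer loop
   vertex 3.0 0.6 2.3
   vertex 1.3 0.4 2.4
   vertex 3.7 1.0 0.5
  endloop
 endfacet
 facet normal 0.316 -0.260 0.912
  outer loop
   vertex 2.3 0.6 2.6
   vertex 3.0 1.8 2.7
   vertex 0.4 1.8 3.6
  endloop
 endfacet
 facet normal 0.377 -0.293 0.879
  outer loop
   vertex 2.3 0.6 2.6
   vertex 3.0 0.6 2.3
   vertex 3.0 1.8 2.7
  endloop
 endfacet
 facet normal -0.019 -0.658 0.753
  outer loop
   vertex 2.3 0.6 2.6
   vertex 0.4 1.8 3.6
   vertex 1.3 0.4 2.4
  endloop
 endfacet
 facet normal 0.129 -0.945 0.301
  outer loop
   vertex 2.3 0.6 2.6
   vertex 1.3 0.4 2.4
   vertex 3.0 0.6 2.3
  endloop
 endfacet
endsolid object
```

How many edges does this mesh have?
24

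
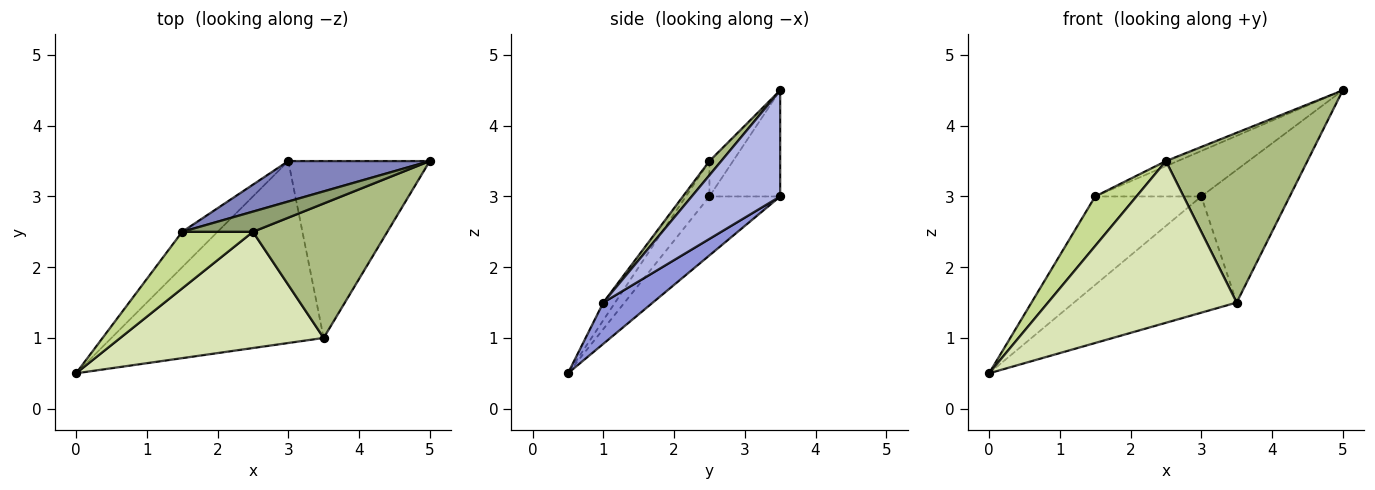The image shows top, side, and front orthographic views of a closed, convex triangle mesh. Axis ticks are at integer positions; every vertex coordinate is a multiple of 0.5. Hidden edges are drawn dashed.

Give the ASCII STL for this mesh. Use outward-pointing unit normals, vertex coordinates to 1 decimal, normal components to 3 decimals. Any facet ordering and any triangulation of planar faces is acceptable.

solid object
 facet normal -0.526 0.789 -0.316
  outer loop
   vertex 1.5 2.5 3.0
   vertex 3.0 3.5 3.0
   vertex 0.0 0.5 0.5
  endloop
 endfacet
 facet normal -0.446 0.669 0.595
  outer loop
   vertex 1.5 2.5 3.0
   vertex 5.0 3.5 4.5
   vertex 3.0 3.5 3.0
  endloop
 endfacet
 facet normal 0.162 0.531 -0.832
  outer loop
   vertex 3.5 1.0 1.5
   vertex 0.0 0.5 0.5
   vertex 3.0 3.5 3.0
  endloop
 endfacet
 facet normal 0.514 0.514 -0.686
  outer loop
   vertex 3.5 1.0 1.5
   vertex 3.0 3.5 3.0
   vertex 5.0 3.5 4.5
  endloop
 endfacet
 facet normal -0.436 0.218 0.873
  outer loop
   vertex 2.5 2.5 3.5
   vertex 5.0 3.5 4.5
   vertex 1.5 2.5 3.0
  endloop
 endfacet
 facet normal 0.065 -0.782 0.619
  outer loop
   vertex 2.5 2.5 3.5
   vertex 3.5 1.0 1.5
   vertex 5.0 3.5 4.5
  endloop
 endfacet
 facet normal -0.352 -0.616 0.704
  outer loop
   vertex 2.5 2.5 3.5
   vertex 1.5 2.5 3.0
   vertex 0.0 0.5 0.5
  endloop
 endfacet
 facet normal -0.051 -0.811 0.583
  outer loop
   vertex 2.5 2.5 3.5
   vertex 0.0 0.5 0.5
   vertex 3.5 1.0 1.5
  endloop
 endfacet
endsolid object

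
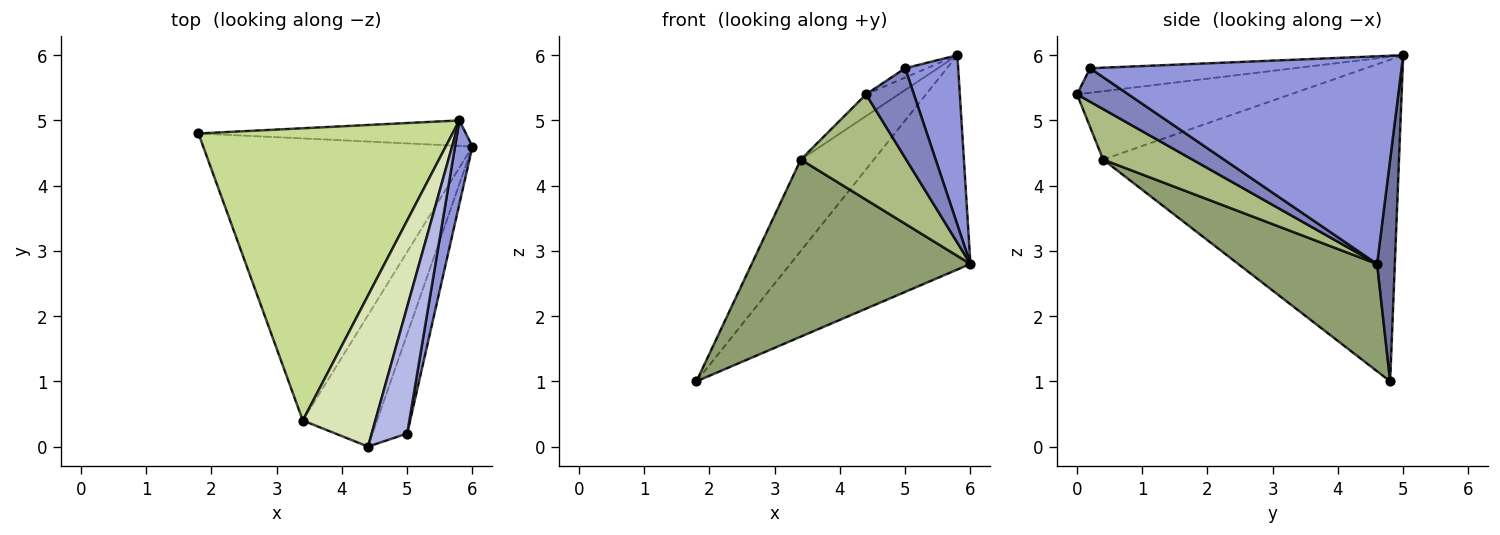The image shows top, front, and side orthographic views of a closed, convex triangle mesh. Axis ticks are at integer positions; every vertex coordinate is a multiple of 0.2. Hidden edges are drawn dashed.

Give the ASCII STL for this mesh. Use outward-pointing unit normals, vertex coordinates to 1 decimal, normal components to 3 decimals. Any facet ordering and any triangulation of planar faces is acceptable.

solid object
 facet normal 0.097 0.988 -0.117
  outer loop
   vertex 5.8 5.0 6.0
   vertex 6.0 4.6 2.8
   vertex 1.8 4.8 1.0
  endloop
 endfacet
 facet normal 0.583 -0.544 -0.603
  outer loop
   vertex 5.0 0.2 5.8
   vertex 4.4 0.0 5.4
   vertex 6.0 4.6 2.8
  endloop
 endfacet
 facet normal 0.982 -0.167 0.082
  outer loop
   vertex 5.0 0.2 5.8
   vertex 6.0 4.6 2.8
   vertex 5.8 5.0 6.0
  endloop
 endfacet
 facet normal -0.568 0.060 0.821
  outer loop
   vertex 5.0 0.2 5.8
   vertex 5.8 5.0 6.0
   vertex 4.4 0.0 5.4
  endloop
 endfacet
 facet normal 0.320 -0.504 -0.802
  outer loop
   vertex 3.4 0.4 4.4
   vertex 1.8 4.8 1.0
   vertex 6.0 4.6 2.8
  endloop
 endfacet
 facet normal 0.468 -0.553 -0.689
  outer loop
   vertex 3.4 0.4 4.4
   vertex 6.0 4.6 2.8
   vertex 4.4 0.0 5.4
  endloop
 endfacet
 facet normal -0.770 0.190 0.609
  outer loop
   vertex 3.4 0.4 4.4
   vertex 5.8 5.0 6.0
   vertex 1.8 4.8 1.0
  endloop
 endfacet
 facet normal -0.682 0.104 0.724
  outer loop
   vertex 3.4 0.4 4.4
   vertex 4.4 0.0 5.4
   vertex 5.8 5.0 6.0
  endloop
 endfacet
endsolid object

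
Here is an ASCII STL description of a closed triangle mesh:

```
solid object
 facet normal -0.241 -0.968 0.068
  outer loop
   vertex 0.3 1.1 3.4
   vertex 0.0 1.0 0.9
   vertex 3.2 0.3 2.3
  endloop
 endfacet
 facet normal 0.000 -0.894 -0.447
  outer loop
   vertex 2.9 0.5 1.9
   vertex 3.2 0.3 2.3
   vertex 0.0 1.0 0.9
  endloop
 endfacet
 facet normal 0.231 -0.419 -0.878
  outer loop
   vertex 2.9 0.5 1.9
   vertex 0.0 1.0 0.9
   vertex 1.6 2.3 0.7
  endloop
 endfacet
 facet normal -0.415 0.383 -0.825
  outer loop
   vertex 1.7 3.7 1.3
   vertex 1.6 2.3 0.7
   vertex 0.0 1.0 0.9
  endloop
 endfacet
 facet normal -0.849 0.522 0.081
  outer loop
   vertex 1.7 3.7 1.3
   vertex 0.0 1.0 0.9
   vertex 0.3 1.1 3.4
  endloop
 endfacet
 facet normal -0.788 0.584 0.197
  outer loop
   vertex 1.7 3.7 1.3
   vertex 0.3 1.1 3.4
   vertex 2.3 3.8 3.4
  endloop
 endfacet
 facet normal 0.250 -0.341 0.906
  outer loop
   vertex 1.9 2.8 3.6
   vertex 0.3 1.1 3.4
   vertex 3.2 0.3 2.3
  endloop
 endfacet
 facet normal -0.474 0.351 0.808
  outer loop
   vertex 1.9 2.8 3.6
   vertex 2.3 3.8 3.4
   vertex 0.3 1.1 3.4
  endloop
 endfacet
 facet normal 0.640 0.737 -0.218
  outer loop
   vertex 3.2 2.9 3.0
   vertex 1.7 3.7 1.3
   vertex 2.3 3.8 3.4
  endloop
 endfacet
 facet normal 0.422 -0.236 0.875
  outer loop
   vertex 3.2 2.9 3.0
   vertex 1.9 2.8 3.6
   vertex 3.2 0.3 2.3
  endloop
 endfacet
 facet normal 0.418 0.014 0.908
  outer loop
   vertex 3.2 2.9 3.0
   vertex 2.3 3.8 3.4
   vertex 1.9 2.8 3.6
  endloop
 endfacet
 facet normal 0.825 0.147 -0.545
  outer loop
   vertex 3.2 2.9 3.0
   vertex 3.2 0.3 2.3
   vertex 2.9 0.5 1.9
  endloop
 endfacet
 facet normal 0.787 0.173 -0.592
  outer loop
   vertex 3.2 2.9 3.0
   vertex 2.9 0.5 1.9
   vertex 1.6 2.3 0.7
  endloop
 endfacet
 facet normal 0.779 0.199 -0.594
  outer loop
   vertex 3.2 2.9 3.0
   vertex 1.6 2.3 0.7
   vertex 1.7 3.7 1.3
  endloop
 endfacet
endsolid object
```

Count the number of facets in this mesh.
14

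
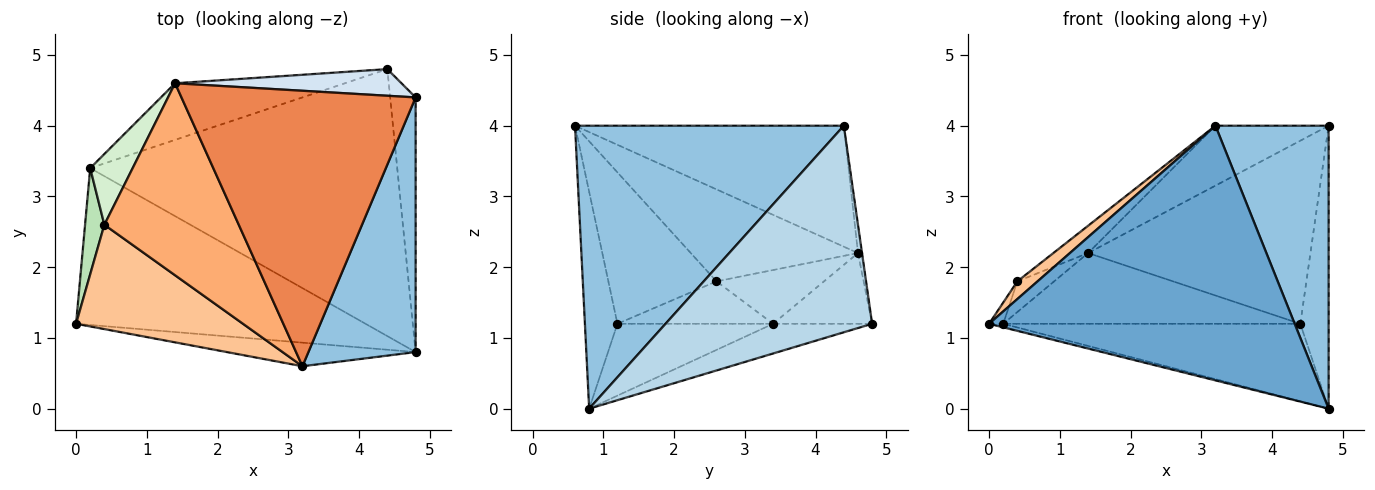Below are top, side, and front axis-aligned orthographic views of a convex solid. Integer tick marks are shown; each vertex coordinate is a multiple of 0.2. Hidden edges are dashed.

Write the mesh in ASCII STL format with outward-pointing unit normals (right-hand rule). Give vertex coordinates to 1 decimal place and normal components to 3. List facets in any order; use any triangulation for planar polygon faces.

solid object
 facet normal -0.105 -0.990 -0.092
  outer loop
   vertex 3.2 0.6 4.0
   vertex 0.0 1.2 1.2
   vertex 4.8 0.8 0.0
  endloop
 endfacet
 facet normal 0.870 -0.366 0.330
  outer loop
   vertex 3.2 0.6 4.0
   vertex 4.8 0.8 0.0
   vertex 4.8 4.4 4.0
  endloop
 endfacet
 facet normal 0.983 0.135 -0.121
  outer loop
   vertex 4.4 4.8 1.2
   vertex 4.8 4.4 4.0
   vertex 4.8 0.8 0.0
  endloop
 endfacet
 facet normal -0.018 0.989 0.144
  outer loop
   vertex 1.4 4.6 2.2
   vertex 4.8 4.4 4.0
   vertex 4.4 4.8 1.2
  endloop
 endfacet
 facet normal -0.451 0.190 0.872
  outer loop
   vertex 1.4 4.6 2.2
   vertex 3.2 0.6 4.0
   vertex 4.8 4.4 4.0
  endloop
 endfacet
 facet normal -0.561 0.116 0.820
  outer loop
   vertex 0.4 2.6 1.8
   vertex 3.2 0.6 4.0
   vertex 1.4 4.6 2.2
  endloop
 endfacet
 facet normal -0.667 -0.125 0.735
  outer loop
   vertex 0.4 2.6 1.8
   vertex 0.0 1.2 1.2
   vertex 3.2 0.6 4.0
  endloop
 endfacet
 facet normal -0.252 0.756 -0.605
  outer loop
   vertex 0.2 3.4 1.2
   vertex 1.4 4.6 2.2
   vertex 4.4 4.8 1.2
  endloop
 endfacet
 facet normal -0.241 0.022 -0.970
  outer loop
   vertex 0.2 3.4 1.2
   vertex 4.8 0.8 0.0
   vertex 0.0 1.2 1.2
  endloop
 endfacet
 facet normal -0.093 0.278 -0.956
  outer loop
   vertex 0.2 3.4 1.2
   vertex 4.4 4.8 1.2
   vertex 4.8 0.8 0.0
  endloop
 endfacet
 facet normal -0.907 0.082 0.412
  outer loop
   vertex 0.2 3.4 1.2
   vertex 0.0 1.2 1.2
   vertex 0.4 2.6 1.8
  endloop
 endfacet
 facet normal -0.758 0.259 0.598
  outer loop
   vertex 0.2 3.4 1.2
   vertex 0.4 2.6 1.8
   vertex 1.4 4.6 2.2
  endloop
 endfacet
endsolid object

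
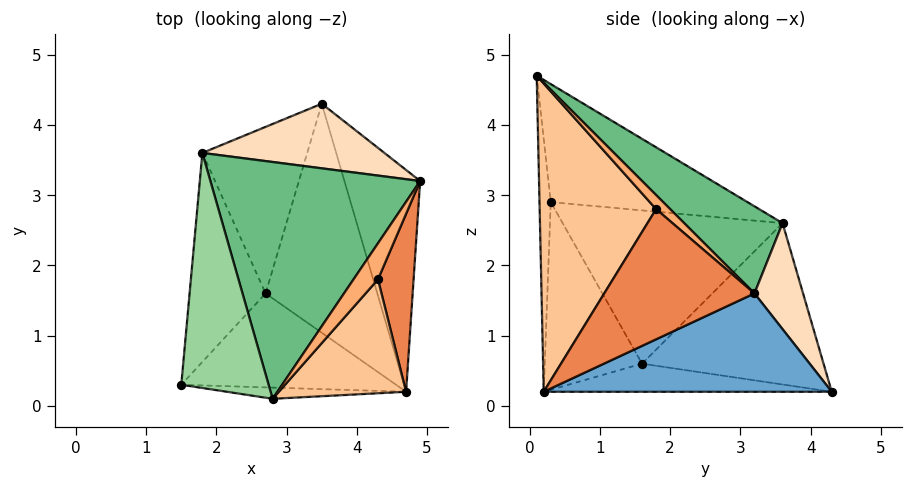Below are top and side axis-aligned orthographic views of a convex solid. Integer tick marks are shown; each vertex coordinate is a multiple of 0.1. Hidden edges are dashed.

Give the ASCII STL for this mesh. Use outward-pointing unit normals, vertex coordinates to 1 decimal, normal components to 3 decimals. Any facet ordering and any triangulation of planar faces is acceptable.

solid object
 facet normal 0.772 0.226 -0.594
  outer loop
   vertex 3.5 4.3 0.2
   vertex 4.9 3.2 1.6
   vertex 4.7 0.2 0.2
  endloop
 endfacet
 facet normal -0.077 -0.996 -0.055
  outer loop
   vertex 2.8 0.1 4.7
   vertex 1.5 0.3 2.9
   vertex 4.7 0.2 0.2
  endloop
 endfacet
 facet normal -0.533 -0.587 -0.610
  outer loop
   vertex 2.7 1.6 0.6
   vertex 4.7 0.2 0.2
   vertex 1.5 0.3 2.9
  endloop
 endfacet
 facet normal -0.243 -0.071 -0.967
  outer loop
   vertex 2.7 1.6 0.6
   vertex 3.5 4.3 0.2
   vertex 4.7 0.2 0.2
  endloop
 endfacet
 facet normal 0.948 -0.184 0.259
  outer loop
   vertex 4.3 1.8 2.8
   vertex 4.7 0.2 0.2
   vertex 4.9 3.2 1.6
  endloop
 endfacet
 facet normal 0.440 0.468 0.766
  outer loop
   vertex 4.3 1.8 2.8
   vertex 4.9 3.2 1.6
   vertex 2.8 0.1 4.7
  endloop
 endfacet
 facet normal 0.861 -0.363 0.356
  outer loop
   vertex 4.3 1.8 2.8
   vertex 2.8 0.1 4.7
   vertex 4.7 0.2 0.2
  endloop
 endfacet
 facet normal 0.251 0.867 0.431
  outer loop
   vertex 1.8 3.6 2.6
   vertex 4.9 3.2 1.6
   vertex 3.5 4.3 0.2
  endloop
 endfacet
 facet normal 0.320 0.553 0.769
  outer loop
   vertex 1.8 3.6 2.6
   vertex 2.8 0.1 4.7
   vertex 4.9 3.2 1.6
  endloop
 endfacet
 facet normal -0.797 0.126 0.590
  outer loop
   vertex 1.8 3.6 2.6
   vertex 1.5 0.3 2.9
   vertex 2.8 0.1 4.7
  endloop
 endfacet
 facet normal -0.895 0.041 -0.444
  outer loop
   vertex 1.8 3.6 2.6
   vertex 2.7 1.6 0.6
   vertex 1.5 0.3 2.9
  endloop
 endfacet
 facet normal -0.827 0.165 -0.537
  outer loop
   vertex 1.8 3.6 2.6
   vertex 3.5 4.3 0.2
   vertex 2.7 1.6 0.6
  endloop
 endfacet
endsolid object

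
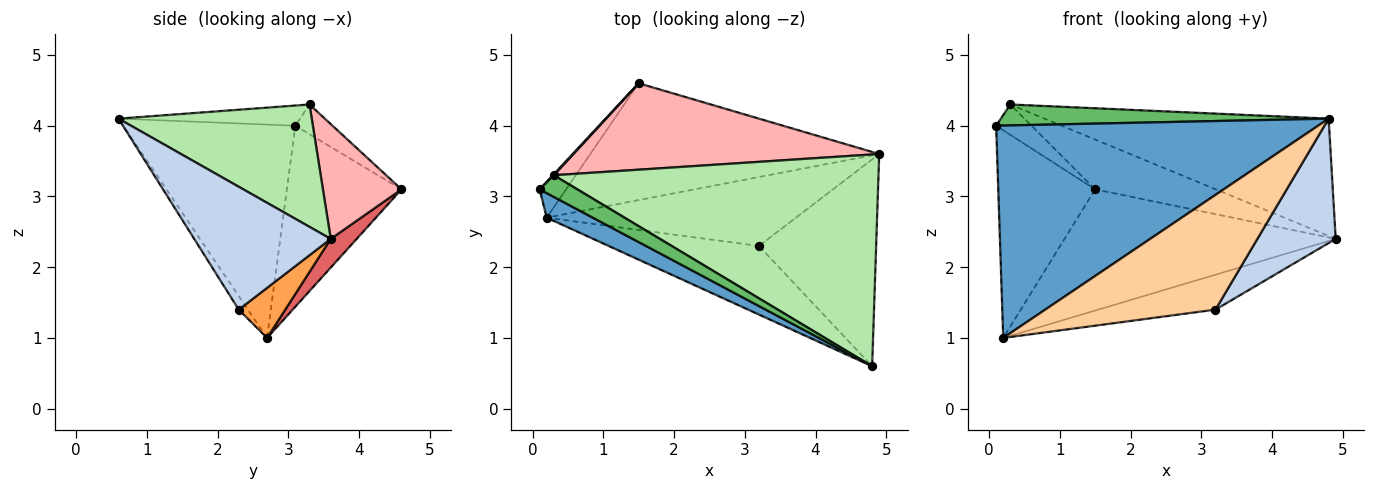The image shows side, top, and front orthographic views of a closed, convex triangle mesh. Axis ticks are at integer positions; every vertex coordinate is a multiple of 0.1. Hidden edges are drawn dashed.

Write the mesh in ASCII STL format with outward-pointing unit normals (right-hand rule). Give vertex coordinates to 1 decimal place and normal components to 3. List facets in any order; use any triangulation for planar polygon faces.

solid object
 facet normal -0.469 -0.877 0.101
  outer loop
   vertex 0.2 2.7 1.0
   vertex 4.8 0.6 4.1
   vertex 0.1 3.1 4.0
  endloop
 endfacet
 facet normal 0.668 -0.384 -0.637
  outer loop
   vertex 3.2 2.3 1.4
   vertex 4.9 3.6 2.4
   vertex 4.8 0.6 4.1
  endloop
 endfacet
 facet normal 0.176 0.445 -0.878
  outer loop
   vertex 3.2 2.3 1.4
   vertex 0.2 2.7 1.0
   vertex 4.9 3.6 2.4
  endloop
 endfacet
 facet normal -0.046 -0.857 -0.513
  outer loop
   vertex 3.2 2.3 1.4
   vertex 4.8 0.6 4.1
   vertex 0.2 2.7 1.0
  endloop
 endfacet
 facet normal -0.359 -0.648 0.672
  outer loop
   vertex 0.3 3.3 4.3
   vertex 0.1 3.1 4.0
   vertex 4.8 0.6 4.1
  endloop
 endfacet
 facet normal 0.313 0.460 0.831
  outer loop
   vertex 0.3 3.3 4.3
   vertex 4.8 0.6 4.1
   vertex 4.9 3.6 2.4
  endloop
 endfacet
 facet normal 0.069 0.718 -0.692
  outer loop
   vertex 1.5 4.6 3.1
   vertex 4.9 3.6 2.4
   vertex 0.2 2.7 1.0
  endloop
 endfacet
 facet normal 0.309 0.475 0.824
  outer loop
   vertex 1.5 4.6 3.1
   vertex 0.3 3.3 4.3
   vertex 4.9 3.6 2.4
  endloop
 endfacet
 facet normal -0.759 0.642 -0.111
  outer loop
   vertex 1.5 4.6 3.1
   vertex 0.2 2.7 1.0
   vertex 0.1 3.1 4.0
  endloop
 endfacet
 facet normal -0.724 0.689 0.023
  outer loop
   vertex 1.5 4.6 3.1
   vertex 0.1 3.1 4.0
   vertex 0.3 3.3 4.3
  endloop
 endfacet
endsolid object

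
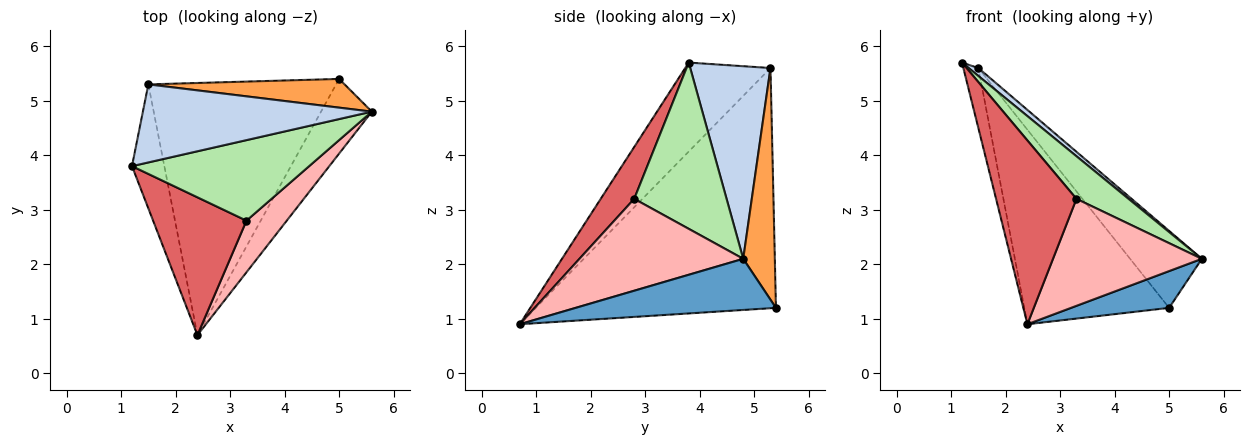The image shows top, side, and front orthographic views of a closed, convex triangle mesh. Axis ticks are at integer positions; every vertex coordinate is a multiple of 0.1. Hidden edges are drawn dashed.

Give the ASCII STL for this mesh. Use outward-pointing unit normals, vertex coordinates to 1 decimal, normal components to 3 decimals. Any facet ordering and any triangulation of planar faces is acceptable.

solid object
 facet normal 0.670 -0.328 -0.666
  outer loop
   vertex 5.0 5.4 1.2
   vertex 5.6 4.8 2.1
   vertex 2.4 0.7 0.9
  endloop
 endfacet
 facet normal 0.642 -0.078 0.763
  outer loop
   vertex 1.5 5.3 5.6
   vertex 1.2 3.8 5.7
   vertex 5.6 4.8 2.1
  endloop
 endfacet
 facet normal 0.381 0.866 0.323
  outer loop
   vertex 1.5 5.3 5.6
   vertex 5.6 4.8 2.1
   vertex 5.0 5.4 1.2
  endloop
 endfacet
 facet normal -0.927 0.163 -0.337
  outer loop
   vertex 1.5 5.3 5.6
   vertex 2.4 0.7 0.9
   vertex 1.2 3.8 5.7
  endloop
 endfacet
 facet normal -0.712 0.429 -0.556
  outer loop
   vertex 1.5 5.3 5.6
   vertex 5.0 5.4 1.2
   vertex 2.4 0.7 0.9
  endloop
 endfacet
 facet normal 0.638 -0.360 0.680
  outer loop
   vertex 3.3 2.8 3.2
   vertex 5.6 4.8 2.1
   vertex 1.2 3.8 5.7
  endloop
 endfacet
 facet normal 0.316 -0.759 0.569
  outer loop
   vertex 3.3 2.8 3.2
   vertex 1.2 3.8 5.7
   vertex 2.4 0.7 0.9
  endloop
 endfacet
 facet normal 0.704 -0.640 0.309
  outer loop
   vertex 3.3 2.8 3.2
   vertex 2.4 0.7 0.9
   vertex 5.6 4.8 2.1
  endloop
 endfacet
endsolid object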